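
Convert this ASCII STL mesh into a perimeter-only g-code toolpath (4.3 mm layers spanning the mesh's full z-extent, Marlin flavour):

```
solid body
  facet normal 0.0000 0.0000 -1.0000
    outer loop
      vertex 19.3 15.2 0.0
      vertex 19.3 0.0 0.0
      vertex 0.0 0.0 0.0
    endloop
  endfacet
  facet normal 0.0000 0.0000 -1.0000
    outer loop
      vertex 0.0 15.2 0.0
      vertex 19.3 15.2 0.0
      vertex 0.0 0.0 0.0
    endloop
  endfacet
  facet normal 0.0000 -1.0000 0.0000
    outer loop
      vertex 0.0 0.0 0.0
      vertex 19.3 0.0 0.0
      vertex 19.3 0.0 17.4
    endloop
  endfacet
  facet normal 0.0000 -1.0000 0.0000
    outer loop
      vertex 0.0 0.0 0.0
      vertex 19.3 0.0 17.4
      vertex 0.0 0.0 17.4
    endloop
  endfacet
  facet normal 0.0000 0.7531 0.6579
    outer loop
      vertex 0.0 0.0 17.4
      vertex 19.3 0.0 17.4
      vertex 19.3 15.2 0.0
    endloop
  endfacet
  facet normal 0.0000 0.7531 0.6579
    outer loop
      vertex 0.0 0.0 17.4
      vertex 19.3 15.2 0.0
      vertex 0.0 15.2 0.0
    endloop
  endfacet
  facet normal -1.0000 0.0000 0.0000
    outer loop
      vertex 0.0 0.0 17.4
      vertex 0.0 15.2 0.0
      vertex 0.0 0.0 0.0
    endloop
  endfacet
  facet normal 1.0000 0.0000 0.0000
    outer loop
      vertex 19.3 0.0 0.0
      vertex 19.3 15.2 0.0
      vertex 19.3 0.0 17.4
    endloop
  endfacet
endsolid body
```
; perimeter-only toolpath
G21 ; units = mm
G90 ; absolute positioning
G28 ; home
; layer 1
G0 Z4.3
G0 X0.0 Y0.0
G1 X19.3 Y0.0
G1 X19.3 Y11.4
G1 X0.0 Y11.4
G1 X0.0 Y0.0
; layer 2
G0 Z8.7
G0 X0.0 Y0.0
G1 X19.3 Y0.0
G1 X19.3 Y7.6
G1 X0.0 Y7.6
G1 X0.0 Y0.0
; layer 3
G0 Z13.0
G0 X0.0 Y0.0
G1 X19.3 Y0.0
G1 X19.3 Y3.8
G1 X0.0 Y3.8
G1 X0.0 Y0.0
M2 ; end

The solid is a wedge (ramp): 19.3 × 15.2 mm base, rising to 17.4 mm along the y=0 edge and sloping linearly to z=0 at y=15.2. Slicing at Δz = 4.3 mm — 4 equal slices spanning the solid's height, so layer i sits at z = i·h/4 — gives 3 non-empty perimeters. Each is a 4-segment closed polygon; G0 lifts to the layer z and rapids to the start vertex, then G1 traces the edges. The cross-section shrinks linearly with z (the slice at the apex is degenerate and omitted).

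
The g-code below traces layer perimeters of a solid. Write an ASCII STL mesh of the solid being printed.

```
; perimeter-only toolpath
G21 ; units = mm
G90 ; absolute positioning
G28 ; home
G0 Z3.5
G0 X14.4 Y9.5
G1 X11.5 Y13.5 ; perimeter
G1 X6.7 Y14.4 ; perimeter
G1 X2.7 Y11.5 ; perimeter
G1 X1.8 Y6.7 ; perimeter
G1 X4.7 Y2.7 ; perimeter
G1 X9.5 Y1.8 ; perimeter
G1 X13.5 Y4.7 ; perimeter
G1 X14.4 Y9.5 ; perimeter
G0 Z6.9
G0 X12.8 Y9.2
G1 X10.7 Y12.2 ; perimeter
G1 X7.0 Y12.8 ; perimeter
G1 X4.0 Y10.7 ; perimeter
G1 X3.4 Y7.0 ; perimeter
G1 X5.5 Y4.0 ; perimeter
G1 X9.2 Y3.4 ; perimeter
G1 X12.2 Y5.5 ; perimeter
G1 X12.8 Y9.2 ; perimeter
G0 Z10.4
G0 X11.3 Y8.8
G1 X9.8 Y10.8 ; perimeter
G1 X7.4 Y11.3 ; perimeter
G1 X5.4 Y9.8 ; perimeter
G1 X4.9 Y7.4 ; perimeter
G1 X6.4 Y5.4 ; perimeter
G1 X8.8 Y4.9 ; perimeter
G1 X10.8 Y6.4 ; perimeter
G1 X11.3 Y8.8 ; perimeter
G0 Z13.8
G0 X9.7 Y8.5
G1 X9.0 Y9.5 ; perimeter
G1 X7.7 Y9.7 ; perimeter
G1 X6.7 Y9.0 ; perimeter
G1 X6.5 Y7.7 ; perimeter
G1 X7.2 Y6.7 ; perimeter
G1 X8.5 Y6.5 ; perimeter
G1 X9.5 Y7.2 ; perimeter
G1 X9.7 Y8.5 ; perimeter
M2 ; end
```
solid part
  facet normal 0.0000 0.0000 -1.0000
    outer loop
      vertex 6.3 16.0 0.0
      vertex 12.4 14.9 0.0
      vertex 16.0 9.9 0.0
    endloop
  endfacet
  facet normal 0.0000 0.0000 -1.0000
    outer loop
      vertex 1.3 12.4 0.0
      vertex 6.3 16.0 0.0
      vertex 16.0 9.9 0.0
    endloop
  endfacet
  facet normal 0.0000 0.0000 -1.0000
    outer loop
      vertex 0.2 6.3 0.0
      vertex 1.3 12.4 0.0
      vertex 16.0 9.9 0.0
    endloop
  endfacet
  facet normal 0.0000 0.0000 -1.0000
    outer loop
      vertex 3.8 1.3 0.0
      vertex 0.2 6.3 0.0
      vertex 16.0 9.9 0.0
    endloop
  endfacet
  facet normal 0.0000 0.0000 -1.0000
    outer loop
      vertex 9.9 0.2 0.0
      vertex 3.8 1.3 0.0
      vertex 16.0 9.9 0.0
    endloop
  endfacet
  facet normal 0.0000 0.0000 -1.0000
    outer loop
      vertex 14.9 3.8 0.0
      vertex 9.9 0.2 0.0
      vertex 16.0 9.9 0.0
    endloop
  endfacet
  facet normal 0.7452 0.5365 0.3961
    outer loop
      vertex 16.0 9.9 0.0
      vertex 12.4 14.9 0.0
      vertex 8.1 8.1 17.3
    endloop
  endfacet
  facet normal 0.1630 0.9038 0.3958
    outer loop
      vertex 12.4 14.9 0.0
      vertex 6.3 16.0 0.0
      vertex 8.1 8.1 17.3
    endloop
  endfacet
  facet normal -0.5365 0.7452 0.3961
    outer loop
      vertex 6.3 16.0 0.0
      vertex 1.3 12.4 0.0
      vertex 8.1 8.1 17.3
    endloop
  endfacet
  facet normal -0.9038 0.1630 0.3958
    outer loop
      vertex 1.3 12.4 0.0
      vertex 0.2 6.3 0.0
      vertex 8.1 8.1 17.3
    endloop
  endfacet
  facet normal -0.7452 -0.5365 0.3961
    outer loop
      vertex 0.2 6.3 0.0
      vertex 3.8 1.3 0.0
      vertex 8.1 8.1 17.3
    endloop
  endfacet
  facet normal -0.1630 -0.9038 0.3958
    outer loop
      vertex 3.8 1.3 0.0
      vertex 9.9 0.2 0.0
      vertex 8.1 8.1 17.3
    endloop
  endfacet
  facet normal 0.5365 -0.7452 0.3961
    outer loop
      vertex 9.9 0.2 0.0
      vertex 14.9 3.8 0.0
      vertex 8.1 8.1 17.3
    endloop
  endfacet
  facet normal 0.9038 -0.1630 0.3958
    outer loop
      vertex 14.9 3.8 0.0
      vertex 16.0 9.9 0.0
      vertex 8.1 8.1 17.3
    endloop
  endfacet
endsolid part

The G0 Z moves step by Δz≈3.5 mm. The G1 loops shrink linearly with z, so the solid tapers from its base footprint up to z≈17.3. Closing with a flat bottom cap and the tapered top and triangulating gives 14 facets — a regular 8-sided pyramid, base circumscribed radius ≈ 8.1 mm, apex at z ≈ 17.3 mm.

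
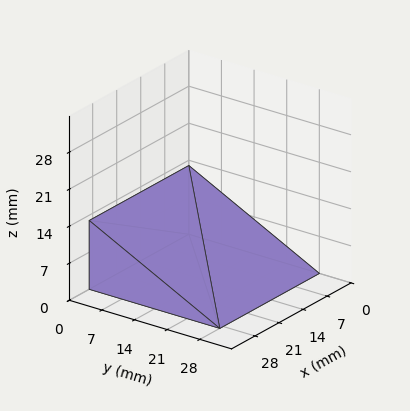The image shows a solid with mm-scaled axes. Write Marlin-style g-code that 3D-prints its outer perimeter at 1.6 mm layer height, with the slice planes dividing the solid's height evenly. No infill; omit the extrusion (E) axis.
Reading the render: the shape is a wedge (ramp): 29 × 28 mm base, rising to 13 mm along the y=0 edge and sloping linearly to z=0 at y=28 (dimensions read to the nearest mm from the axis ticks). For the g-code, the solid's height is divided into equal slices at the stated Δz and each level perimeter traced with G1 moves after a G0 lift.

; perimeter-only toolpath
G21 ; units = mm
G90 ; absolute positioning
G28 ; home
; layer 1
G0 Z1.6
G0 X0.0 Y0.0
G1 X29.0 Y0.0
G1 X29.0 Y24.5
G1 X0.0 Y24.5
G1 X0.0 Y0.0
; layer 2
G0 Z3.2
G0 X0.0 Y0.0
G1 X29.0 Y0.0
G1 X29.0 Y21.0
G1 X0.0 Y21.0
G1 X0.0 Y0.0
; layer 3
G0 Z4.9
G0 X0.0 Y0.0
G1 X29.0 Y0.0
G1 X29.0 Y17.5
G1 X0.0 Y17.5
G1 X0.0 Y0.0
; layer 4
G0 Z6.5
G0 X0.0 Y0.0
G1 X29.0 Y0.0
G1 X29.0 Y14.0
G1 X0.0 Y14.0
G1 X0.0 Y0.0
; layer 5
G0 Z8.1
G0 X0.0 Y0.0
G1 X29.0 Y0.0
G1 X29.0 Y10.5
G1 X0.0 Y10.5
G1 X0.0 Y0.0
; layer 6
G0 Z9.8
G0 X0.0 Y0.0
G1 X29.0 Y0.0
G1 X29.0 Y7.0
G1 X0.0 Y7.0
G1 X0.0 Y0.0
; layer 7
G0 Z11.4
G0 X0.0 Y0.0
G1 X29.0 Y0.0
G1 X29.0 Y3.5
G1 X0.0 Y3.5
G1 X0.0 Y0.0
M2 ; end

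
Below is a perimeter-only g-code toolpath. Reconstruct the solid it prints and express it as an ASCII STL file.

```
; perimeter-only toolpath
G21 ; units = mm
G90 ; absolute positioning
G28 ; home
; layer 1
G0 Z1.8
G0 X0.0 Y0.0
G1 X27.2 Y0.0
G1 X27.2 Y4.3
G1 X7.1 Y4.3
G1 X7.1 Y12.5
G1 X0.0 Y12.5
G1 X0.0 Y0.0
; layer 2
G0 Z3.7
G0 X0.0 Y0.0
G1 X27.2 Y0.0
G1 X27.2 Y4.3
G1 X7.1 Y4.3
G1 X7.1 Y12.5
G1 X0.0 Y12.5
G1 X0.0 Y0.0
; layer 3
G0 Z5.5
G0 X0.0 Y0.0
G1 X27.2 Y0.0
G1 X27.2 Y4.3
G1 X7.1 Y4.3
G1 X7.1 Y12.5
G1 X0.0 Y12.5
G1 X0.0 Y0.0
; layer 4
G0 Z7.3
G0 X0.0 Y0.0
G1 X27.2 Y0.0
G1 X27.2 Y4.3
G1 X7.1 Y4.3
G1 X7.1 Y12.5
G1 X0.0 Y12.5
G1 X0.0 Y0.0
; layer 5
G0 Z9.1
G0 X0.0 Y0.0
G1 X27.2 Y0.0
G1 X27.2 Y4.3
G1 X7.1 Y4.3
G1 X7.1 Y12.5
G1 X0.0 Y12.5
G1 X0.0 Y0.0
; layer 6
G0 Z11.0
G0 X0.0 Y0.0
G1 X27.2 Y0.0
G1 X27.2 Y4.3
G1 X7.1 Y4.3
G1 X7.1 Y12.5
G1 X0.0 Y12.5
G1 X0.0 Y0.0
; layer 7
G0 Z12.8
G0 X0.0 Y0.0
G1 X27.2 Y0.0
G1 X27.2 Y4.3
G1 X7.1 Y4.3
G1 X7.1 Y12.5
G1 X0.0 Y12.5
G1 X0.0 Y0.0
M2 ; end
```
solid part
  facet normal 0.0000 0.0000 -1.0000
    outer loop
      vertex 27.2 4.3 0.0
      vertex 27.2 0.0 0.0
      vertex 0.0 0.0 0.0
    endloop
  endfacet
  facet normal 0.0000 0.0000 -1.0000
    outer loop
      vertex 7.1 4.3 0.0
      vertex 27.2 4.3 0.0
      vertex 0.0 0.0 0.0
    endloop
  endfacet
  facet normal 0.0000 0.0000 -1.0000
    outer loop
      vertex 7.1 12.5 0.0
      vertex 7.1 4.3 0.0
      vertex 0.0 0.0 0.0
    endloop
  endfacet
  facet normal 0.0000 0.0000 -1.0000
    outer loop
      vertex 0.0 12.5 0.0
      vertex 7.1 12.5 0.0
      vertex 0.0 0.0 0.0
    endloop
  endfacet
  facet normal 0.0000 0.0000 1.0000
    outer loop
      vertex 0.0 0.0 12.8
      vertex 27.2 0.0 12.8
      vertex 27.2 4.3 12.8
    endloop
  endfacet
  facet normal 0.0000 0.0000 1.0000
    outer loop
      vertex 0.0 0.0 12.8
      vertex 27.2 4.3 12.8
      vertex 7.1 4.3 12.8
    endloop
  endfacet
  facet normal 0.0000 0.0000 1.0000
    outer loop
      vertex 0.0 0.0 12.8
      vertex 7.1 4.3 12.8
      vertex 7.1 12.5 12.8
    endloop
  endfacet
  facet normal 0.0000 0.0000 1.0000
    outer loop
      vertex 0.0 0.0 12.8
      vertex 7.1 12.5 12.8
      vertex 0.0 12.5 12.8
    endloop
  endfacet
  facet normal 0.0000 -1.0000 0.0000
    outer loop
      vertex 0.0 0.0 0.0
      vertex 27.2 0.0 0.0
      vertex 27.2 0.0 12.8
    endloop
  endfacet
  facet normal 0.0000 -1.0000 0.0000
    outer loop
      vertex 0.0 0.0 0.0
      vertex 27.2 0.0 12.8
      vertex 0.0 0.0 12.8
    endloop
  endfacet
  facet normal 1.0000 0.0000 0.0000
    outer loop
      vertex 27.2 0.0 0.0
      vertex 27.2 4.3 0.0
      vertex 27.2 4.3 12.8
    endloop
  endfacet
  facet normal 1.0000 0.0000 0.0000
    outer loop
      vertex 27.2 0.0 0.0
      vertex 27.2 4.3 12.8
      vertex 27.2 0.0 12.8
    endloop
  endfacet
  facet normal 0.0000 1.0000 0.0000
    outer loop
      vertex 27.2 4.3 0.0
      vertex 7.1 4.3 0.0
      vertex 7.1 4.3 12.8
    endloop
  endfacet
  facet normal 0.0000 1.0000 0.0000
    outer loop
      vertex 27.2 4.3 0.0
      vertex 7.1 4.3 12.8
      vertex 27.2 4.3 12.8
    endloop
  endfacet
  facet normal 1.0000 0.0000 0.0000
    outer loop
      vertex 7.1 4.3 0.0
      vertex 7.1 12.5 0.0
      vertex 7.1 12.5 12.8
    endloop
  endfacet
  facet normal 1.0000 0.0000 0.0000
    outer loop
      vertex 7.1 4.3 0.0
      vertex 7.1 12.5 12.8
      vertex 7.1 4.3 12.8
    endloop
  endfacet
  facet normal 0.0000 1.0000 0.0000
    outer loop
      vertex 7.1 12.5 0.0
      vertex 0.0 12.5 0.0
      vertex 0.0 12.5 12.8
    endloop
  endfacet
  facet normal 0.0000 1.0000 0.0000
    outer loop
      vertex 7.1 12.5 0.0
      vertex 0.0 12.5 12.8
      vertex 7.1 12.5 12.8
    endloop
  endfacet
  facet normal -1.0000 0.0000 0.0000
    outer loop
      vertex 0.0 12.5 0.0
      vertex 0.0 0.0 0.0
      vertex 0.0 0.0 12.8
    endloop
  endfacet
  facet normal -1.0000 0.0000 0.0000
    outer loop
      vertex 0.0 12.5 0.0
      vertex 0.0 0.0 12.8
      vertex 0.0 12.5 12.8
    endloop
  endfacet
endsolid part

The G0 Z moves step by Δz≈1.8 mm. Every layer's G1 loop is the same polygon, so the solid is a straight extrusion of it from z=0 to z≈12.8. Closing with flat bottom and top caps and triangulating gives 20 facets — an L-shaped prism: outer 27.2 × 12.5 mm, arm thicknesses ≈ 4.3 mm (horizontal) and 7.1 mm (vertical), extruded 12.8 mm in z.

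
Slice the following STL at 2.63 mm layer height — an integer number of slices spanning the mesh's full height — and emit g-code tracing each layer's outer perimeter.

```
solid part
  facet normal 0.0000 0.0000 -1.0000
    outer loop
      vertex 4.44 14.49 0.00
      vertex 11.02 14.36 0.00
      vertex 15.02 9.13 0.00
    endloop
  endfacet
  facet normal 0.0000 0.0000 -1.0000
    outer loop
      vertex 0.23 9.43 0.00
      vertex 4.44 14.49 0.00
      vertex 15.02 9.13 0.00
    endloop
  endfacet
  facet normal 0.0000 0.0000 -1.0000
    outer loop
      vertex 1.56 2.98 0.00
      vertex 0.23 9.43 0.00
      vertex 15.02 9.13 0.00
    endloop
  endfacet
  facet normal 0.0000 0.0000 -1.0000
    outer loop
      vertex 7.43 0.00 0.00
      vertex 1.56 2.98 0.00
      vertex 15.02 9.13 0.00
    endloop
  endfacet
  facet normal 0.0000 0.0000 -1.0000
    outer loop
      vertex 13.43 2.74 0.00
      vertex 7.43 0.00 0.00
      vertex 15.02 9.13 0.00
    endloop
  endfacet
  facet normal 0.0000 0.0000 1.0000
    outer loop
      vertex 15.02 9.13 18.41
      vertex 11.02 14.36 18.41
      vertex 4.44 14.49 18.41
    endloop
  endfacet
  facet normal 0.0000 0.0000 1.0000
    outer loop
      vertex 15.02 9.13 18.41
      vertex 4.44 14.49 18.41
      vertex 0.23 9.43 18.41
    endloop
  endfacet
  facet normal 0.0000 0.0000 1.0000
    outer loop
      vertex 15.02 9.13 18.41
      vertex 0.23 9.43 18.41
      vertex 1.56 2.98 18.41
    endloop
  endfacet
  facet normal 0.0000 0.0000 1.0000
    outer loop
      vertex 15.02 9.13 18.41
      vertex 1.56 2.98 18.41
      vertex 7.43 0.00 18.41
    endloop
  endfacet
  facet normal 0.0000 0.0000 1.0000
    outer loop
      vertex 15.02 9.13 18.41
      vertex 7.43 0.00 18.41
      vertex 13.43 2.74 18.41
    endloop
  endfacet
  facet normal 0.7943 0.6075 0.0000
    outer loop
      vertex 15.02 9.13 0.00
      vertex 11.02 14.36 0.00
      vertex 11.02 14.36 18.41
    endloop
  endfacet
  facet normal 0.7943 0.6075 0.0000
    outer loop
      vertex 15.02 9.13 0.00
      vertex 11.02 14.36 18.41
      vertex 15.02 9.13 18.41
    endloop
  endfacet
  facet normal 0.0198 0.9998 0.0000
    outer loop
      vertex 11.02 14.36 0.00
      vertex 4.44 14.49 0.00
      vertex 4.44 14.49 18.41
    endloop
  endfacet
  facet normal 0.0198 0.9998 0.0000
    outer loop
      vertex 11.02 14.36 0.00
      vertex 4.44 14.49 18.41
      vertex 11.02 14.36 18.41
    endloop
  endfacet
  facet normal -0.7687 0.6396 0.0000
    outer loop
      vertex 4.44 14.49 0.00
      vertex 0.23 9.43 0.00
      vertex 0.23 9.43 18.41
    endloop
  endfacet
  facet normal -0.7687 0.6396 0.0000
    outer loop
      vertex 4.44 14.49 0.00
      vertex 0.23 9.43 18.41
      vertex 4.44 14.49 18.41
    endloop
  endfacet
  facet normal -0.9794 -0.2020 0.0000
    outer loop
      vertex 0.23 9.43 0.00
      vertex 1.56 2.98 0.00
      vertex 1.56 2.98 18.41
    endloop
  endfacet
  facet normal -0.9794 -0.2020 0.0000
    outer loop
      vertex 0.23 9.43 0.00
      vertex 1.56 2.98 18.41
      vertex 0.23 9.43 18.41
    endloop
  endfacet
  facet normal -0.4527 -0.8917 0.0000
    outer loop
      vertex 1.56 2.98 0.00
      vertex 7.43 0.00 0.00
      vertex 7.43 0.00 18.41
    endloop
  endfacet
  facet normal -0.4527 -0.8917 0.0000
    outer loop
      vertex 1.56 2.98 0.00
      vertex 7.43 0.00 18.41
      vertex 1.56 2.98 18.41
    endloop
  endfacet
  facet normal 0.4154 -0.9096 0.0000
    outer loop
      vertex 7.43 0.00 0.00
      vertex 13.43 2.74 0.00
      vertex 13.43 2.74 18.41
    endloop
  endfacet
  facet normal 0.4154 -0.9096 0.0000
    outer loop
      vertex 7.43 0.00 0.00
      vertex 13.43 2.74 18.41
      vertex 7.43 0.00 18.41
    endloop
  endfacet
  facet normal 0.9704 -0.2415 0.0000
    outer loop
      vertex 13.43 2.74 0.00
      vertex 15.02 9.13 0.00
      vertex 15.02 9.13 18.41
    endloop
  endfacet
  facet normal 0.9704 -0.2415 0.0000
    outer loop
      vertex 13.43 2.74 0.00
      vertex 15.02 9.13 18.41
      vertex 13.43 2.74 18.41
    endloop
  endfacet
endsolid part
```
; perimeter-only toolpath
G21 ; units = mm
G90 ; absolute positioning
G28 ; home
; layer 1
G0 Z2.63
G0 X15.02 Y9.13
G1 X11.02 Y14.36
G1 X4.44 Y14.49
G1 X0.23 Y9.43
G1 X1.56 Y2.98
G1 X7.43 Y0.00
G1 X13.43 Y2.74
G1 X15.02 Y9.13
; layer 2
G0 Z5.26
G0 X15.02 Y9.13
G1 X11.02 Y14.36
G1 X4.44 Y14.49
G1 X0.23 Y9.43
G1 X1.56 Y2.98
G1 X7.43 Y0.00
G1 X13.43 Y2.74
G1 X15.02 Y9.13
; layer 3
G0 Z7.89
G0 X15.02 Y9.13
G1 X11.02 Y14.36
G1 X4.44 Y14.49
G1 X0.23 Y9.43
G1 X1.56 Y2.98
G1 X7.43 Y0.00
G1 X13.43 Y2.74
G1 X15.02 Y9.13
; layer 4
G0 Z10.52
G0 X15.02 Y9.13
G1 X11.02 Y14.36
G1 X4.44 Y14.49
G1 X0.23 Y9.43
G1 X1.56 Y2.98
G1 X7.43 Y0.00
G1 X13.43 Y2.74
G1 X15.02 Y9.13
; layer 5
G0 Z13.15
G0 X15.02 Y9.13
G1 X11.02 Y14.36
G1 X4.44 Y14.49
G1 X0.23 Y9.43
G1 X1.56 Y2.98
G1 X7.43 Y0.00
G1 X13.43 Y2.74
G1 X15.02 Y9.13
; layer 6
G0 Z15.78
G0 X15.02 Y9.13
G1 X11.02 Y14.36
G1 X4.44 Y14.49
G1 X0.23 Y9.43
G1 X1.56 Y2.98
G1 X7.43 Y0.00
G1 X13.43 Y2.74
G1 X15.02 Y9.13
; layer 7
G0 Z18.41
G0 X15.02 Y9.13
G1 X11.02 Y14.36
G1 X4.44 Y14.49
G1 X0.23 Y9.43
G1 X1.56 Y2.98
G1 X7.43 Y0.00
G1 X13.43 Y2.74
G1 X15.02 Y9.13
M2 ; end

The solid is a regular 7-sided prism (a cylinder approximated with 7 flat sides), circumscribed radius ≈ 7.59 mm, height ≈ 18.4 mm. Slicing at Δz = 2.63 mm — 7 equal slices spanning the solid's height, so layer i sits at z = i·h/7 — gives 7 non-empty perimeters. Each is a 7-segment closed polygon; G0 lifts to the layer z and rapids to the start vertex, then G1 traces the edges.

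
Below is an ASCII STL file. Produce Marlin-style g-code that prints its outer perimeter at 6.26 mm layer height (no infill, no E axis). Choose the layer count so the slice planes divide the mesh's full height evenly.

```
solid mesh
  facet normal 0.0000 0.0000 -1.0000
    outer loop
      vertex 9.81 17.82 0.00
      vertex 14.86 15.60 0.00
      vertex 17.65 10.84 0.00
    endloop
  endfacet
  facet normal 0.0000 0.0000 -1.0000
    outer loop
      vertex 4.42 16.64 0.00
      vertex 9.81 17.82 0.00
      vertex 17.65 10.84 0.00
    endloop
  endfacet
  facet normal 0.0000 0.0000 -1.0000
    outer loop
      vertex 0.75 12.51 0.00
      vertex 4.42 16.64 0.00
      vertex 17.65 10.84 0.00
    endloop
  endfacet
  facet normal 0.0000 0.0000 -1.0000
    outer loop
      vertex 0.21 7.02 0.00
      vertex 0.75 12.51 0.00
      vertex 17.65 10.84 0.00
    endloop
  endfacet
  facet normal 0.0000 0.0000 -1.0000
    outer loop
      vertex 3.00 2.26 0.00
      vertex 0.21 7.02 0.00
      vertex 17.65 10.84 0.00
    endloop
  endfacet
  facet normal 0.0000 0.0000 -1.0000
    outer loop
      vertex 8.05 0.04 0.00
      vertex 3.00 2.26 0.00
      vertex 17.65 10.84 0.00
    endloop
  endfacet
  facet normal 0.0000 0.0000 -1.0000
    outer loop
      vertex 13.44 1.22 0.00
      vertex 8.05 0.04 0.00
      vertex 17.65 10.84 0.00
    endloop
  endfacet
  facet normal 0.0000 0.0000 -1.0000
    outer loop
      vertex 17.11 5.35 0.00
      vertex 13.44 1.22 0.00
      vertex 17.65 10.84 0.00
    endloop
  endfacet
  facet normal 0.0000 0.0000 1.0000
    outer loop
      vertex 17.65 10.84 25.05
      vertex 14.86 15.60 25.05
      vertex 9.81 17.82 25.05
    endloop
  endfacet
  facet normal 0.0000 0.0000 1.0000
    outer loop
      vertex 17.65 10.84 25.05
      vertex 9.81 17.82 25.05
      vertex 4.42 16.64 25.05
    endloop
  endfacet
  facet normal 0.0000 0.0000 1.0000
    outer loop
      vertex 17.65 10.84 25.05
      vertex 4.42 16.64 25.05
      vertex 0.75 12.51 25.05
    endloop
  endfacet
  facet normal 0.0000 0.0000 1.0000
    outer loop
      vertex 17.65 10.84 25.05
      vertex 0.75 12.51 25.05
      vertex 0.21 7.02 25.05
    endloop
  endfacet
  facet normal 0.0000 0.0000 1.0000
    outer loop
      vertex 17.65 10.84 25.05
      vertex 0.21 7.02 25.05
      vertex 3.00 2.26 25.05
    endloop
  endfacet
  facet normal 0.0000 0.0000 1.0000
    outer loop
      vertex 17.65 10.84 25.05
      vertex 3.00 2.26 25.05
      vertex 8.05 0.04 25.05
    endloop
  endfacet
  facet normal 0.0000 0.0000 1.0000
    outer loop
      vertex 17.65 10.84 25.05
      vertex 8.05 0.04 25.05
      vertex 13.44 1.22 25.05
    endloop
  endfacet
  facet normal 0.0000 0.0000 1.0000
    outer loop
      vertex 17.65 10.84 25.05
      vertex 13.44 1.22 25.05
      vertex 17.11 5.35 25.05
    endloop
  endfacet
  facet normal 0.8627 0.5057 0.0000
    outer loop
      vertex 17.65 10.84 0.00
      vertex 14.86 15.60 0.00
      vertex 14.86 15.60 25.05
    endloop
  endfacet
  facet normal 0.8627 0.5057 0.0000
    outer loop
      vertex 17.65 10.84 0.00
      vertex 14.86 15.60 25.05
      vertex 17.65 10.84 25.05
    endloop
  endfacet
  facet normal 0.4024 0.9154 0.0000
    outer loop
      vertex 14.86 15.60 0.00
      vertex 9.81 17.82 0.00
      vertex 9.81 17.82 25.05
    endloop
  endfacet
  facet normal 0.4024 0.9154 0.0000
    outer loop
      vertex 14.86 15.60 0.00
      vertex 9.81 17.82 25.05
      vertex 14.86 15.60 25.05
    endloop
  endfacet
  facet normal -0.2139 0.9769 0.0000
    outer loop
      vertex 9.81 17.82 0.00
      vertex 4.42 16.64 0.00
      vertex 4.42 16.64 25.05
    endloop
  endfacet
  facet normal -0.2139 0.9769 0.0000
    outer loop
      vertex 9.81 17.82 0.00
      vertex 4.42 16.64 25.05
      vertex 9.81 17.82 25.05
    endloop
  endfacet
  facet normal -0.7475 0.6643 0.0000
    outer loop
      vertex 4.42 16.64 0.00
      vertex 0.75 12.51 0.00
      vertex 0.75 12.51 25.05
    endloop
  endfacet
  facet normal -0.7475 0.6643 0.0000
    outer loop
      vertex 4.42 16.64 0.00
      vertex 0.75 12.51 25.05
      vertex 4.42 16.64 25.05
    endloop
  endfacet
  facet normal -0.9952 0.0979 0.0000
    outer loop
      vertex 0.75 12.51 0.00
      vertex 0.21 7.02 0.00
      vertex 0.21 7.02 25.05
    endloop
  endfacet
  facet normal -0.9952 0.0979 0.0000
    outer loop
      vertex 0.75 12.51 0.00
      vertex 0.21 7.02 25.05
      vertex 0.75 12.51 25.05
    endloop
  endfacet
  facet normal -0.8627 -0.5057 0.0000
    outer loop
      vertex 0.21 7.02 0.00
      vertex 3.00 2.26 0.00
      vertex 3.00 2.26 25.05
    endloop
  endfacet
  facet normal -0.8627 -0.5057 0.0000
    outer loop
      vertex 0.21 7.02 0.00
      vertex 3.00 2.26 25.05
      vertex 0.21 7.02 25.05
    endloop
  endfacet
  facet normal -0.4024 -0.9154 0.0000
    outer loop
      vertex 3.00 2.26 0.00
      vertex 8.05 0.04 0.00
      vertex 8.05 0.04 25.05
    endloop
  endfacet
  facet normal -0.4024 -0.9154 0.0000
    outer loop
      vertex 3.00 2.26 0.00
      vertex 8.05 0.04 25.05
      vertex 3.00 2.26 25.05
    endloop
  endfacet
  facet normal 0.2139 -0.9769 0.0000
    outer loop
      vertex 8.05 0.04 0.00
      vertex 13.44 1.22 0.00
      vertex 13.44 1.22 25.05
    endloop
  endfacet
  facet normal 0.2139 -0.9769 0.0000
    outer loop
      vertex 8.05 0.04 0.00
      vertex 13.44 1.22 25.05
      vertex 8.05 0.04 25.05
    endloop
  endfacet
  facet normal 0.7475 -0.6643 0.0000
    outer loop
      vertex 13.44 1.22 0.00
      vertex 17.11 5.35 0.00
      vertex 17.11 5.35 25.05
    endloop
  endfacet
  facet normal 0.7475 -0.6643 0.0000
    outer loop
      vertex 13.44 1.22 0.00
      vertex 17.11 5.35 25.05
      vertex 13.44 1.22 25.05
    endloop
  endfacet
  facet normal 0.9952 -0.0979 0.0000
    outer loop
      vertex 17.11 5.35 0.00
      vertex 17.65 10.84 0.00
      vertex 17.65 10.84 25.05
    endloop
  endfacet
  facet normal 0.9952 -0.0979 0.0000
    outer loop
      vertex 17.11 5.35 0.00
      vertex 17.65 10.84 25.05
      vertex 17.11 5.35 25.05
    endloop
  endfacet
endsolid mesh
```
; perimeter-only toolpath
G21 ; units = mm
G90 ; absolute positioning
G28 ; home
; layer 1
G0 Z6.26
G0 X17.65 Y10.84
G1 X14.86 Y15.60
G1 X9.81 Y17.82
G1 X4.42 Y16.64
G1 X0.75 Y12.51
G1 X0.21 Y7.02
G1 X3.00 Y2.26
G1 X8.05 Y0.04
G1 X13.44 Y1.22
G1 X17.11 Y5.35
G1 X17.65 Y10.84
; layer 2
G0 Z12.53
G0 X17.65 Y10.84
G1 X14.86 Y15.60
G1 X9.81 Y17.82
G1 X4.42 Y16.64
G1 X0.75 Y12.51
G1 X0.21 Y7.02
G1 X3.00 Y2.26
G1 X8.05 Y0.04
G1 X13.44 Y1.22
G1 X17.11 Y5.35
G1 X17.65 Y10.84
; layer 3
G0 Z18.79
G0 X17.65 Y10.84
G1 X14.86 Y15.60
G1 X9.81 Y17.82
G1 X4.42 Y16.64
G1 X0.75 Y12.51
G1 X0.21 Y7.02
G1 X3.00 Y2.26
G1 X8.05 Y0.04
G1 X13.44 Y1.22
G1 X17.11 Y5.35
G1 X17.65 Y10.84
; layer 4
G0 Z25.05
G0 X17.65 Y10.84
G1 X14.86 Y15.60
G1 X9.81 Y17.82
G1 X4.42 Y16.64
G1 X0.75 Y12.51
G1 X0.21 Y7.02
G1 X3.00 Y2.26
G1 X8.05 Y0.04
G1 X13.44 Y1.22
G1 X17.11 Y5.35
G1 X17.65 Y10.84
M2 ; end

The solid is a regular 10-sided prism (a cylinder approximated with 10 flat sides), circumscribed radius ≈ 8.93 mm, height ≈ 25.1 mm. Slicing at Δz = 6.26 mm — 4 equal slices spanning the solid's height, so layer i sits at z = i·h/4 — gives 4 non-empty perimeters. Each is a 10-segment closed polygon; G0 lifts to the layer z and rapids to the start vertex, then G1 traces the edges.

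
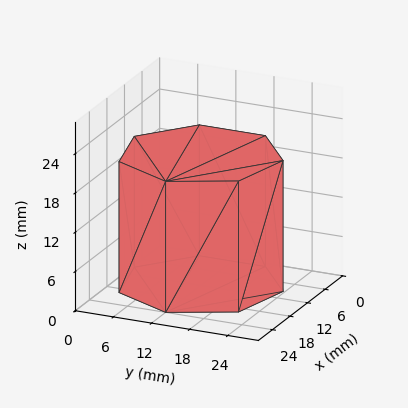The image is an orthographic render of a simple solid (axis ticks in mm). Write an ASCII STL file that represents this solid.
Reading the render: the shape is a regular 7-sided prism (a cylinder approximated with 7 flat sides), circumscribed radius ≈ 12 mm, height ≈ 20 mm (dimensions read to the nearest mm from the axis ticks). For the STL, each face is triangulated and given an outward normal.

solid part
  facet normal 0.0000 0.0000 -1.0000
    outer loop
      vertex 9.3 23.7 0.0
      vertex 19.5 21.4 0.0
      vertex 24.0 12.0 0.0
    endloop
  endfacet
  facet normal 0.0000 0.0000 -1.0000
    outer loop
      vertex 1.2 17.2 0.0
      vertex 9.3 23.7 0.0
      vertex 24.0 12.0 0.0
    endloop
  endfacet
  facet normal 0.0000 0.0000 -1.0000
    outer loop
      vertex 1.2 6.8 0.0
      vertex 1.2 17.2 0.0
      vertex 24.0 12.0 0.0
    endloop
  endfacet
  facet normal 0.0000 0.0000 -1.0000
    outer loop
      vertex 9.3 0.3 0.0
      vertex 1.2 6.8 0.0
      vertex 24.0 12.0 0.0
    endloop
  endfacet
  facet normal 0.0000 0.0000 -1.0000
    outer loop
      vertex 19.5 2.6 0.0
      vertex 9.3 0.3 0.0
      vertex 24.0 12.0 0.0
    endloop
  endfacet
  facet normal 0.0000 0.0000 1.0000
    outer loop
      vertex 24.0 12.0 20.0
      vertex 19.5 21.4 20.0
      vertex 9.3 23.7 20.0
    endloop
  endfacet
  facet normal 0.0000 0.0000 1.0000
    outer loop
      vertex 24.0 12.0 20.0
      vertex 9.3 23.7 20.0
      vertex 1.2 17.2 20.0
    endloop
  endfacet
  facet normal 0.0000 0.0000 1.0000
    outer loop
      vertex 24.0 12.0 20.0
      vertex 1.2 17.2 20.0
      vertex 1.2 6.8 20.0
    endloop
  endfacet
  facet normal 0.0000 0.0000 1.0000
    outer loop
      vertex 24.0 12.0 20.0
      vertex 1.2 6.8 20.0
      vertex 9.3 0.3 20.0
    endloop
  endfacet
  facet normal 0.0000 0.0000 1.0000
    outer loop
      vertex 24.0 12.0 20.0
      vertex 9.3 0.3 20.0
      vertex 19.5 2.6 20.0
    endloop
  endfacet
  facet normal 0.9020 0.4318 0.0000
    outer loop
      vertex 24.0 12.0 0.0
      vertex 19.5 21.4 0.0
      vertex 19.5 21.4 20.0
    endloop
  endfacet
  facet normal 0.9020 0.4318 0.0000
    outer loop
      vertex 24.0 12.0 0.0
      vertex 19.5 21.4 20.0
      vertex 24.0 12.0 20.0
    endloop
  endfacet
  facet normal 0.2200 0.9755 0.0000
    outer loop
      vertex 19.5 21.4 0.0
      vertex 9.3 23.7 0.0
      vertex 9.3 23.7 20.0
    endloop
  endfacet
  facet normal 0.2200 0.9755 0.0000
    outer loop
      vertex 19.5 21.4 0.0
      vertex 9.3 23.7 20.0
      vertex 19.5 21.4 20.0
    endloop
  endfacet
  facet normal -0.6259 0.7799 0.0000
    outer loop
      vertex 9.3 23.7 0.0
      vertex 1.2 17.2 0.0
      vertex 1.2 17.2 20.0
    endloop
  endfacet
  facet normal -0.6259 0.7799 0.0000
    outer loop
      vertex 9.3 23.7 0.0
      vertex 1.2 17.2 20.0
      vertex 9.3 23.7 20.0
    endloop
  endfacet
  facet normal -1.0000 0.0000 0.0000
    outer loop
      vertex 1.2 17.2 0.0
      vertex 1.2 6.8 0.0
      vertex 1.2 6.8 20.0
    endloop
  endfacet
  facet normal -1.0000 0.0000 0.0000
    outer loop
      vertex 1.2 17.2 0.0
      vertex 1.2 6.8 20.0
      vertex 1.2 17.2 20.0
    endloop
  endfacet
  facet normal -0.6259 -0.7799 0.0000
    outer loop
      vertex 1.2 6.8 0.0
      vertex 9.3 0.3 0.0
      vertex 9.3 0.3 20.0
    endloop
  endfacet
  facet normal -0.6259 -0.7799 0.0000
    outer loop
      vertex 1.2 6.8 0.0
      vertex 9.3 0.3 20.0
      vertex 1.2 6.8 20.0
    endloop
  endfacet
  facet normal 0.2200 -0.9755 0.0000
    outer loop
      vertex 9.3 0.3 0.0
      vertex 19.5 2.6 0.0
      vertex 19.5 2.6 20.0
    endloop
  endfacet
  facet normal 0.2200 -0.9755 0.0000
    outer loop
      vertex 9.3 0.3 0.0
      vertex 19.5 2.6 20.0
      vertex 9.3 0.3 20.0
    endloop
  endfacet
  facet normal 0.9020 -0.4318 0.0000
    outer loop
      vertex 19.5 2.6 0.0
      vertex 24.0 12.0 0.0
      vertex 24.0 12.0 20.0
    endloop
  endfacet
  facet normal 0.9020 -0.4318 0.0000
    outer loop
      vertex 19.5 2.6 0.0
      vertex 24.0 12.0 20.0
      vertex 19.5 2.6 20.0
    endloop
  endfacet
endsolid part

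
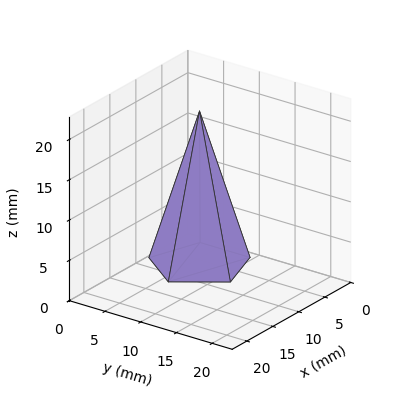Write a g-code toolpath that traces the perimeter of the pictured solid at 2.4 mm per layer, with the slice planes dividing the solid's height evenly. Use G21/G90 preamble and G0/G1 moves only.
Reading the render: the shape is a regular 5-sided pyramid, base circumscribed radius ≈ 6 mm, apex at z ≈ 19 mm (dimensions read to the nearest mm from the axis ticks). For the g-code, the solid's height is divided into equal slices at the stated Δz and each level perimeter traced with G1 moves after a G0 lift.

; perimeter-only toolpath
G21 ; units = mm
G90 ; absolute positioning
G28 ; home
; layer 1
G0 Z2.4
G0 X11.2 Y6.0
G1 X7.7 Y11.0
G1 X1.7 Y9.1
G1 X1.7 Y2.9
G1 X7.7 Y1.0
G1 X11.2 Y6.0
; layer 2
G0 Z4.8
G0 X10.5 Y6.0
G1 X7.4 Y10.3
G1 X2.3 Y8.6
G1 X2.3 Y3.4
G1 X7.4 Y1.7
G1 X10.5 Y6.0
; layer 3
G0 Z7.1
G0 X9.8 Y6.0
G1 X7.2 Y9.6
G1 X2.9 Y8.2
G1 X2.9 Y3.8
G1 X7.2 Y2.4
G1 X9.8 Y6.0
; layer 4
G0 Z9.5
G0 X9.0 Y6.0
G1 X7.0 Y8.8
G1 X3.5 Y7.8
G1 X3.5 Y4.2
G1 X7.0 Y3.1
G1 X9.0 Y6.0
; layer 5
G0 Z11.9
G0 X8.2 Y6.0
G1 X6.7 Y8.1
G1 X4.2 Y7.3
G1 X4.2 Y4.7
G1 X6.7 Y3.9
G1 X8.2 Y6.0
; layer 6
G0 Z14.2
G0 X7.5 Y6.0
G1 X6.5 Y7.4
G1 X4.8 Y6.9
G1 X4.8 Y5.1
G1 X6.5 Y4.6
G1 X7.5 Y6.0
; layer 7
G0 Z16.6
G0 X6.8 Y6.0
G1 X6.2 Y6.7
G1 X5.4 Y6.4
G1 X5.4 Y5.6
G1 X6.2 Y5.3
G1 X6.8 Y6.0
M2 ; end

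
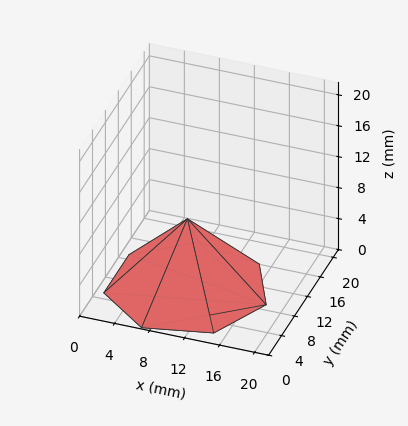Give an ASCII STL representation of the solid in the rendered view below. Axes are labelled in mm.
Reading the render: the shape is a regular 7-sided pyramid, base circumscribed radius ≈ 9 mm, apex at z ≈ 9 mm (dimensions read to the nearest mm from the axis ticks). For the STL, each face is triangulated and given an outward normal.

solid part
  facet normal 0.0000 0.0000 -1.0000
    outer loop
      vertex 7.00 17.77 0.00
      vertex 14.61 16.04 0.00
      vertex 18.00 9.00 0.00
    endloop
  endfacet
  facet normal 0.0000 0.0000 -1.0000
    outer loop
      vertex 0.89 12.90 0.00
      vertex 7.00 17.77 0.00
      vertex 18.00 9.00 0.00
    endloop
  endfacet
  facet normal 0.0000 0.0000 -1.0000
    outer loop
      vertex 0.89 5.10 0.00
      vertex 0.89 12.90 0.00
      vertex 18.00 9.00 0.00
    endloop
  endfacet
  facet normal 0.0000 0.0000 -1.0000
    outer loop
      vertex 7.00 0.23 0.00
      vertex 0.89 5.10 0.00
      vertex 18.00 9.00 0.00
    endloop
  endfacet
  facet normal 0.0000 0.0000 -1.0000
    outer loop
      vertex 14.61 1.96 0.00
      vertex 7.00 0.23 0.00
      vertex 18.00 9.00 0.00
    endloop
  endfacet
  facet normal 0.6694 0.3223 0.6694
    outer loop
      vertex 18.00 9.00 0.00
      vertex 14.61 16.04 0.00
      vertex 9.00 9.00 9.00
    endloop
  endfacet
  facet normal 0.1647 0.7245 0.6694
    outer loop
      vertex 14.61 16.04 0.00
      vertex 7.00 17.77 0.00
      vertex 9.00 9.00 9.00
    endloop
  endfacet
  facet normal -0.4632 0.5811 0.6692
    outer loop
      vertex 7.00 17.77 0.00
      vertex 0.89 12.90 0.00
      vertex 9.00 9.00 9.00
    endloop
  endfacet
  facet normal -0.7429 0.0000 0.6694
    outer loop
      vertex 0.89 12.90 0.00
      vertex 0.89 5.10 0.00
      vertex 9.00 9.00 9.00
    endloop
  endfacet
  facet normal -0.4632 -0.5811 0.6692
    outer loop
      vertex 0.89 5.10 0.00
      vertex 7.00 0.23 0.00
      vertex 9.00 9.00 9.00
    endloop
  endfacet
  facet normal 0.1647 -0.7245 0.6694
    outer loop
      vertex 7.00 0.23 0.00
      vertex 14.61 1.96 0.00
      vertex 9.00 9.00 9.00
    endloop
  endfacet
  facet normal 0.6694 -0.3223 0.6694
    outer loop
      vertex 14.61 1.96 0.00
      vertex 18.00 9.00 0.00
      vertex 9.00 9.00 9.00
    endloop
  endfacet
endsolid part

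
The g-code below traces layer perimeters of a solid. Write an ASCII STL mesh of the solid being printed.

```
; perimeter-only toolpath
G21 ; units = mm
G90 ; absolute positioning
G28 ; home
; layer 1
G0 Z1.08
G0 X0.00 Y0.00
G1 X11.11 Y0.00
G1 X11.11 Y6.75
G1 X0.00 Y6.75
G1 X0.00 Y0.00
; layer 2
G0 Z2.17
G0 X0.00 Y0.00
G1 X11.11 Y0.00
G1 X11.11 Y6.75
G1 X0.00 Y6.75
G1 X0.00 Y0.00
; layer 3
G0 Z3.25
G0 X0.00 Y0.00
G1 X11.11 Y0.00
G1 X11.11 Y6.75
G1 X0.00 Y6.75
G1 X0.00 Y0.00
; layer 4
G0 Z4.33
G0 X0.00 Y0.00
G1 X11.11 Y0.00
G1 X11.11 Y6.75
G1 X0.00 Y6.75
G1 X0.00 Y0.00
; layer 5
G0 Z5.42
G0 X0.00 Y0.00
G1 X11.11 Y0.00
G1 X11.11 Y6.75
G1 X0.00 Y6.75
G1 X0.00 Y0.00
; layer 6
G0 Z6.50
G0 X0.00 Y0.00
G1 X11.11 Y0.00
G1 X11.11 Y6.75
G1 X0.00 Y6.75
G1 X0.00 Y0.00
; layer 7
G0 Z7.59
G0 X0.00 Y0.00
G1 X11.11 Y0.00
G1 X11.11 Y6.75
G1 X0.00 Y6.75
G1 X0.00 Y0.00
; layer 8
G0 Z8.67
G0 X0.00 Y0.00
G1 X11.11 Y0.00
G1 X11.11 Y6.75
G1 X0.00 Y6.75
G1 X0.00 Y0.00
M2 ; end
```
solid part
  facet normal 0.0000 0.0000 -1.0000
    outer loop
      vertex 11.11 6.75 0.00
      vertex 11.11 0.00 0.00
      vertex 0.00 0.00 0.00
    endloop
  endfacet
  facet normal 0.0000 0.0000 -1.0000
    outer loop
      vertex 0.00 6.75 0.00
      vertex 11.11 6.75 0.00
      vertex 0.00 0.00 0.00
    endloop
  endfacet
  facet normal 0.0000 0.0000 1.0000
    outer loop
      vertex 0.00 0.00 8.67
      vertex 11.11 0.00 8.67
      vertex 11.11 6.75 8.67
    endloop
  endfacet
  facet normal 0.0000 0.0000 1.0000
    outer loop
      vertex 0.00 0.00 8.67
      vertex 11.11 6.75 8.67
      vertex 0.00 6.75 8.67
    endloop
  endfacet
  facet normal 0.0000 -1.0000 0.0000
    outer loop
      vertex 0.00 0.00 0.00
      vertex 11.11 0.00 0.00
      vertex 11.11 0.00 8.67
    endloop
  endfacet
  facet normal 0.0000 -1.0000 0.0000
    outer loop
      vertex 0.00 0.00 0.00
      vertex 11.11 0.00 8.67
      vertex 0.00 0.00 8.67
    endloop
  endfacet
  facet normal 0.0000 1.0000 0.0000
    outer loop
      vertex 11.11 6.75 8.67
      vertex 11.11 6.75 0.00
      vertex 0.00 6.75 0.00
    endloop
  endfacet
  facet normal 0.0000 1.0000 0.0000
    outer loop
      vertex 0.00 6.75 8.67
      vertex 11.11 6.75 8.67
      vertex 0.00 6.75 0.00
    endloop
  endfacet
  facet normal -1.0000 0.0000 0.0000
    outer loop
      vertex 0.00 6.75 8.67
      vertex 0.00 6.75 0.00
      vertex 0.00 0.00 0.00
    endloop
  endfacet
  facet normal -1.0000 0.0000 0.0000
    outer loop
      vertex 0.00 0.00 8.67
      vertex 0.00 6.75 8.67
      vertex 0.00 0.00 0.00
    endloop
  endfacet
  facet normal 1.0000 0.0000 0.0000
    outer loop
      vertex 11.11 0.00 0.00
      vertex 11.11 6.75 0.00
      vertex 11.11 6.75 8.67
    endloop
  endfacet
  facet normal 1.0000 0.0000 0.0000
    outer loop
      vertex 11.11 0.00 0.00
      vertex 11.11 6.75 8.67
      vertex 11.11 0.00 8.67
    endloop
  endfacet
endsolid part

The G0 Z moves step by Δz≈1.08 mm. Every layer's G1 loop is the same polygon, so the solid is a straight extrusion of it from z=0 to z≈8.67. Closing with flat bottom and top caps and triangulating gives 12 facets — a rectangular box, roughly 11.1 × 6.75 mm footprint and 8.67 mm tall.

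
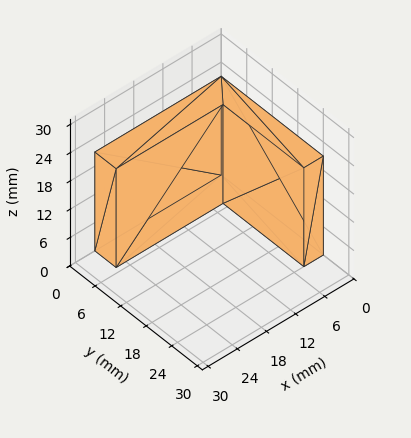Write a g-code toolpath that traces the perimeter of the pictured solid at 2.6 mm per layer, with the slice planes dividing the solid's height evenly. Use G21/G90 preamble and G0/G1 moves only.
Reading the render: the shape is an L-shaped prism: outer 26 × 24 mm, arm thicknesses ≈ 5 mm (horizontal) and 4 mm (vertical), extruded 21 mm in z (dimensions read to the nearest mm from the axis ticks). For the g-code, the solid's height is divided into equal slices at the stated Δz and each level perimeter traced with G1 moves after a G0 lift.

; perimeter-only toolpath
G21 ; units = mm
G90 ; absolute positioning
G28 ; home
; layer 1
G0 Z2.6
G0 X0.0 Y0.0
G1 X26.0 Y0.0
G1 X26.0 Y5.0
G1 X4.0 Y5.0
G1 X4.0 Y24.0
G1 X0.0 Y24.0
G1 X0.0 Y0.0
; layer 2
G0 Z5.2
G0 X0.0 Y0.0
G1 X26.0 Y0.0
G1 X26.0 Y5.0
G1 X4.0 Y5.0
G1 X4.0 Y24.0
G1 X0.0 Y24.0
G1 X0.0 Y0.0
; layer 3
G0 Z7.9
G0 X0.0 Y0.0
G1 X26.0 Y0.0
G1 X26.0 Y5.0
G1 X4.0 Y5.0
G1 X4.0 Y24.0
G1 X0.0 Y24.0
G1 X0.0 Y0.0
; layer 4
G0 Z10.5
G0 X0.0 Y0.0
G1 X26.0 Y0.0
G1 X26.0 Y5.0
G1 X4.0 Y5.0
G1 X4.0 Y24.0
G1 X0.0 Y24.0
G1 X0.0 Y0.0
; layer 5
G0 Z13.1
G0 X0.0 Y0.0
G1 X26.0 Y0.0
G1 X26.0 Y5.0
G1 X4.0 Y5.0
G1 X4.0 Y24.0
G1 X0.0 Y24.0
G1 X0.0 Y0.0
; layer 6
G0 Z15.8
G0 X0.0 Y0.0
G1 X26.0 Y0.0
G1 X26.0 Y5.0
G1 X4.0 Y5.0
G1 X4.0 Y24.0
G1 X0.0 Y24.0
G1 X0.0 Y0.0
; layer 7
G0 Z18.4
G0 X0.0 Y0.0
G1 X26.0 Y0.0
G1 X26.0 Y5.0
G1 X4.0 Y5.0
G1 X4.0 Y24.0
G1 X0.0 Y24.0
G1 X0.0 Y0.0
; layer 8
G0 Z21.0
G0 X0.0 Y0.0
G1 X26.0 Y0.0
G1 X26.0 Y5.0
G1 X4.0 Y5.0
G1 X4.0 Y24.0
G1 X0.0 Y24.0
G1 X0.0 Y0.0
M2 ; end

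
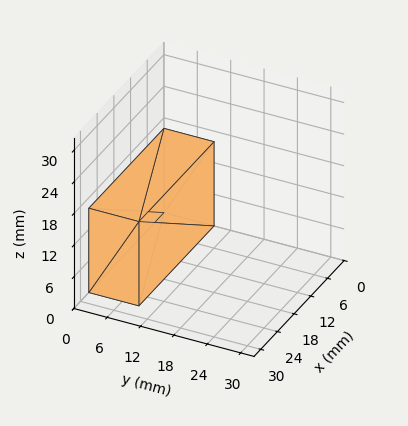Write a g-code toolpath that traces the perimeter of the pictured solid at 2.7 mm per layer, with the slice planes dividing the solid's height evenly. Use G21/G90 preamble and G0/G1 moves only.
Reading the render: the shape is a rectangular box, roughly 27 × 9 mm footprint and 16 mm tall (dimensions read to the nearest mm from the axis ticks). For the g-code, the solid's height is divided into equal slices at the stated Δz and each level perimeter traced with G1 moves after a G0 lift.

; perimeter-only toolpath
G21 ; units = mm
G90 ; absolute positioning
G28 ; home
; layer 1
G0 Z2.7
G0 X0.0 Y0.0
G1 X27.0 Y0.0
G1 X27.0 Y9.0
G1 X0.0 Y9.0
G1 X0.0 Y0.0
; layer 2
G0 Z5.3
G0 X0.0 Y0.0
G1 X27.0 Y0.0
G1 X27.0 Y9.0
G1 X0.0 Y9.0
G1 X0.0 Y0.0
; layer 3
G0 Z8.0
G0 X0.0 Y0.0
G1 X27.0 Y0.0
G1 X27.0 Y9.0
G1 X0.0 Y9.0
G1 X0.0 Y0.0
; layer 4
G0 Z10.7
G0 X0.0 Y0.0
G1 X27.0 Y0.0
G1 X27.0 Y9.0
G1 X0.0 Y9.0
G1 X0.0 Y0.0
; layer 5
G0 Z13.3
G0 X0.0 Y0.0
G1 X27.0 Y0.0
G1 X27.0 Y9.0
G1 X0.0 Y9.0
G1 X0.0 Y0.0
; layer 6
G0 Z16.0
G0 X0.0 Y0.0
G1 X27.0 Y0.0
G1 X27.0 Y9.0
G1 X0.0 Y9.0
G1 X0.0 Y0.0
M2 ; end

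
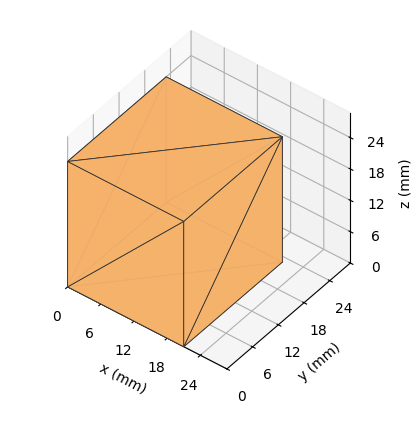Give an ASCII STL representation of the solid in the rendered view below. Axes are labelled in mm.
Reading the render: the shape is a rectangular box, roughly 21 × 23 mm footprint and 24 mm tall (dimensions read to the nearest mm from the axis ticks). For the STL, each face is triangulated and given an outward normal.

solid part
  facet normal 0.0000 0.0000 -1.0000
    outer loop
      vertex 21.00 23.00 0.00
      vertex 21.00 0.00 0.00
      vertex 0.00 0.00 0.00
    endloop
  endfacet
  facet normal 0.0000 0.0000 -1.0000
    outer loop
      vertex 0.00 23.00 0.00
      vertex 21.00 23.00 0.00
      vertex 0.00 0.00 0.00
    endloop
  endfacet
  facet normal 0.0000 0.0000 1.0000
    outer loop
      vertex 0.00 0.00 24.00
      vertex 21.00 0.00 24.00
      vertex 21.00 23.00 24.00
    endloop
  endfacet
  facet normal 0.0000 0.0000 1.0000
    outer loop
      vertex 0.00 0.00 24.00
      vertex 21.00 23.00 24.00
      vertex 0.00 23.00 24.00
    endloop
  endfacet
  facet normal 0.0000 -1.0000 0.0000
    outer loop
      vertex 0.00 0.00 0.00
      vertex 21.00 0.00 0.00
      vertex 21.00 0.00 24.00
    endloop
  endfacet
  facet normal 0.0000 -1.0000 0.0000
    outer loop
      vertex 0.00 0.00 0.00
      vertex 21.00 0.00 24.00
      vertex 0.00 0.00 24.00
    endloop
  endfacet
  facet normal 0.0000 1.0000 0.0000
    outer loop
      vertex 21.00 23.00 24.00
      vertex 21.00 23.00 0.00
      vertex 0.00 23.00 0.00
    endloop
  endfacet
  facet normal 0.0000 1.0000 0.0000
    outer loop
      vertex 0.00 23.00 24.00
      vertex 21.00 23.00 24.00
      vertex 0.00 23.00 0.00
    endloop
  endfacet
  facet normal -1.0000 0.0000 0.0000
    outer loop
      vertex 0.00 23.00 24.00
      vertex 0.00 23.00 0.00
      vertex 0.00 0.00 0.00
    endloop
  endfacet
  facet normal -1.0000 0.0000 0.0000
    outer loop
      vertex 0.00 0.00 24.00
      vertex 0.00 23.00 24.00
      vertex 0.00 0.00 0.00
    endloop
  endfacet
  facet normal 1.0000 0.0000 0.0000
    outer loop
      vertex 21.00 0.00 0.00
      vertex 21.00 23.00 0.00
      vertex 21.00 23.00 24.00
    endloop
  endfacet
  facet normal 1.0000 0.0000 0.0000
    outer loop
      vertex 21.00 0.00 0.00
      vertex 21.00 23.00 24.00
      vertex 21.00 0.00 24.00
    endloop
  endfacet
endsolid part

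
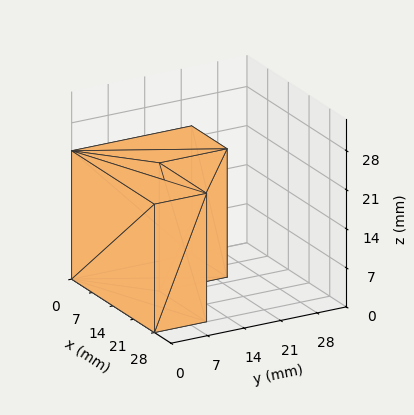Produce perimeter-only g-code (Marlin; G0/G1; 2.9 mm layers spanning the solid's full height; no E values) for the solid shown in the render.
Reading the render: the shape is an L-shaped prism: outer 28 × 23 mm, arm thicknesses ≈ 10 mm (horizontal) and 12 mm (vertical), extruded 23 mm in z (dimensions read to the nearest mm from the axis ticks). For the g-code, the solid's height is divided into equal slices at the stated Δz and each level perimeter traced with G1 moves after a G0 lift.

; perimeter-only toolpath
G21 ; units = mm
G90 ; absolute positioning
G28 ; home
; layer 1
G0 Z2.9
G0 X0.0 Y0.0
G1 X28.0 Y0.0
G1 X28.0 Y10.0
G1 X12.0 Y10.0
G1 X12.0 Y23.0
G1 X0.0 Y23.0
G1 X0.0 Y0.0
; layer 2
G0 Z5.8
G0 X0.0 Y0.0
G1 X28.0 Y0.0
G1 X28.0 Y10.0
G1 X12.0 Y10.0
G1 X12.0 Y23.0
G1 X0.0 Y23.0
G1 X0.0 Y0.0
; layer 3
G0 Z8.6
G0 X0.0 Y0.0
G1 X28.0 Y0.0
G1 X28.0 Y10.0
G1 X12.0 Y10.0
G1 X12.0 Y23.0
G1 X0.0 Y23.0
G1 X0.0 Y0.0
; layer 4
G0 Z11.5
G0 X0.0 Y0.0
G1 X28.0 Y0.0
G1 X28.0 Y10.0
G1 X12.0 Y10.0
G1 X12.0 Y23.0
G1 X0.0 Y23.0
G1 X0.0 Y0.0
; layer 5
G0 Z14.4
G0 X0.0 Y0.0
G1 X28.0 Y0.0
G1 X28.0 Y10.0
G1 X12.0 Y10.0
G1 X12.0 Y23.0
G1 X0.0 Y23.0
G1 X0.0 Y0.0
; layer 6
G0 Z17.2
G0 X0.0 Y0.0
G1 X28.0 Y0.0
G1 X28.0 Y10.0
G1 X12.0 Y10.0
G1 X12.0 Y23.0
G1 X0.0 Y23.0
G1 X0.0 Y0.0
; layer 7
G0 Z20.1
G0 X0.0 Y0.0
G1 X28.0 Y0.0
G1 X28.0 Y10.0
G1 X12.0 Y10.0
G1 X12.0 Y23.0
G1 X0.0 Y23.0
G1 X0.0 Y0.0
; layer 8
G0 Z23.0
G0 X0.0 Y0.0
G1 X28.0 Y0.0
G1 X28.0 Y10.0
G1 X12.0 Y10.0
G1 X12.0 Y23.0
G1 X0.0 Y23.0
G1 X0.0 Y0.0
M2 ; end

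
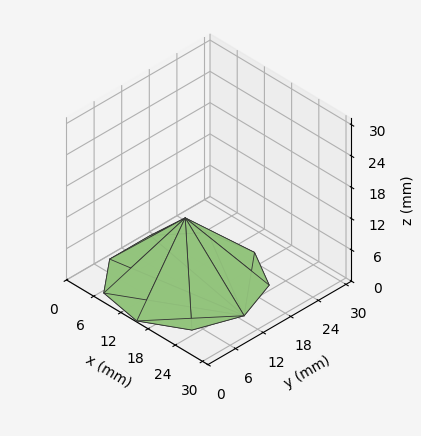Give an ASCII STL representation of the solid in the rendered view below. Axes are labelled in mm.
Reading the render: the shape is a regular 9-sided pyramid, base circumscribed radius ≈ 13 mm, apex at z ≈ 12 mm (dimensions read to the nearest mm from the axis ticks). For the STL, each face is triangulated and given an outward normal.

solid part
  facet normal 0.0000 0.0000 -1.0000
    outer loop
      vertex 15.3 25.8 0.0
      vertex 23.0 21.4 0.0
      vertex 26.0 13.0 0.0
    endloop
  endfacet
  facet normal 0.0000 0.0000 -1.0000
    outer loop
      vertex 6.5 24.3 0.0
      vertex 15.3 25.8 0.0
      vertex 26.0 13.0 0.0
    endloop
  endfacet
  facet normal 0.0000 0.0000 -1.0000
    outer loop
      vertex 0.8 17.4 0.0
      vertex 6.5 24.3 0.0
      vertex 26.0 13.0 0.0
    endloop
  endfacet
  facet normal 0.0000 0.0000 -1.0000
    outer loop
      vertex 0.8 8.6 0.0
      vertex 0.8 17.4 0.0
      vertex 26.0 13.0 0.0
    endloop
  endfacet
  facet normal 0.0000 0.0000 -1.0000
    outer loop
      vertex 6.5 1.7 0.0
      vertex 0.8 8.6 0.0
      vertex 26.0 13.0 0.0
    endloop
  endfacet
  facet normal 0.0000 0.0000 -1.0000
    outer loop
      vertex 15.3 0.2 0.0
      vertex 6.5 1.7 0.0
      vertex 26.0 13.0 0.0
    endloop
  endfacet
  facet normal 0.0000 0.0000 -1.0000
    outer loop
      vertex 23.0 4.6 0.0
      vertex 15.3 0.2 0.0
      vertex 26.0 13.0 0.0
    endloop
  endfacet
  facet normal 0.6592 0.2354 0.7141
    outer loop
      vertex 26.0 13.0 0.0
      vertex 23.0 21.4 0.0
      vertex 13.0 13.0 12.0
    endloop
  endfacet
  facet normal 0.3471 0.6075 0.7145
    outer loop
      vertex 23.0 21.4 0.0
      vertex 15.3 25.8 0.0
      vertex 13.0 13.0 12.0
    endloop
  endfacet
  facet normal -0.1177 0.6904 0.7138
    outer loop
      vertex 15.3 25.8 0.0
      vertex 6.5 24.3 0.0
      vertex 13.0 13.0 12.0
    endloop
  endfacet
  facet normal -0.5404 0.4465 0.7132
    outer loop
      vertex 6.5 24.3 0.0
      vertex 0.8 17.4 0.0
      vertex 13.0 13.0 12.0
    endloop
  endfacet
  facet normal -0.7012 0.0000 0.7129
    outer loop
      vertex 0.8 17.4 0.0
      vertex 0.8 8.6 0.0
      vertex 13.0 13.0 12.0
    endloop
  endfacet
  facet normal -0.5404 -0.4465 0.7132
    outer loop
      vertex 0.8 8.6 0.0
      vertex 6.5 1.7 0.0
      vertex 13.0 13.0 12.0
    endloop
  endfacet
  facet normal -0.1177 -0.6904 0.7138
    outer loop
      vertex 6.5 1.7 0.0
      vertex 15.3 0.2 0.0
      vertex 13.0 13.0 12.0
    endloop
  endfacet
  facet normal 0.3471 -0.6075 0.7145
    outer loop
      vertex 15.3 0.2 0.0
      vertex 23.0 4.6 0.0
      vertex 13.0 13.0 12.0
    endloop
  endfacet
  facet normal 0.6592 -0.2354 0.7141
    outer loop
      vertex 23.0 4.6 0.0
      vertex 26.0 13.0 0.0
      vertex 13.0 13.0 12.0
    endloop
  endfacet
endsolid part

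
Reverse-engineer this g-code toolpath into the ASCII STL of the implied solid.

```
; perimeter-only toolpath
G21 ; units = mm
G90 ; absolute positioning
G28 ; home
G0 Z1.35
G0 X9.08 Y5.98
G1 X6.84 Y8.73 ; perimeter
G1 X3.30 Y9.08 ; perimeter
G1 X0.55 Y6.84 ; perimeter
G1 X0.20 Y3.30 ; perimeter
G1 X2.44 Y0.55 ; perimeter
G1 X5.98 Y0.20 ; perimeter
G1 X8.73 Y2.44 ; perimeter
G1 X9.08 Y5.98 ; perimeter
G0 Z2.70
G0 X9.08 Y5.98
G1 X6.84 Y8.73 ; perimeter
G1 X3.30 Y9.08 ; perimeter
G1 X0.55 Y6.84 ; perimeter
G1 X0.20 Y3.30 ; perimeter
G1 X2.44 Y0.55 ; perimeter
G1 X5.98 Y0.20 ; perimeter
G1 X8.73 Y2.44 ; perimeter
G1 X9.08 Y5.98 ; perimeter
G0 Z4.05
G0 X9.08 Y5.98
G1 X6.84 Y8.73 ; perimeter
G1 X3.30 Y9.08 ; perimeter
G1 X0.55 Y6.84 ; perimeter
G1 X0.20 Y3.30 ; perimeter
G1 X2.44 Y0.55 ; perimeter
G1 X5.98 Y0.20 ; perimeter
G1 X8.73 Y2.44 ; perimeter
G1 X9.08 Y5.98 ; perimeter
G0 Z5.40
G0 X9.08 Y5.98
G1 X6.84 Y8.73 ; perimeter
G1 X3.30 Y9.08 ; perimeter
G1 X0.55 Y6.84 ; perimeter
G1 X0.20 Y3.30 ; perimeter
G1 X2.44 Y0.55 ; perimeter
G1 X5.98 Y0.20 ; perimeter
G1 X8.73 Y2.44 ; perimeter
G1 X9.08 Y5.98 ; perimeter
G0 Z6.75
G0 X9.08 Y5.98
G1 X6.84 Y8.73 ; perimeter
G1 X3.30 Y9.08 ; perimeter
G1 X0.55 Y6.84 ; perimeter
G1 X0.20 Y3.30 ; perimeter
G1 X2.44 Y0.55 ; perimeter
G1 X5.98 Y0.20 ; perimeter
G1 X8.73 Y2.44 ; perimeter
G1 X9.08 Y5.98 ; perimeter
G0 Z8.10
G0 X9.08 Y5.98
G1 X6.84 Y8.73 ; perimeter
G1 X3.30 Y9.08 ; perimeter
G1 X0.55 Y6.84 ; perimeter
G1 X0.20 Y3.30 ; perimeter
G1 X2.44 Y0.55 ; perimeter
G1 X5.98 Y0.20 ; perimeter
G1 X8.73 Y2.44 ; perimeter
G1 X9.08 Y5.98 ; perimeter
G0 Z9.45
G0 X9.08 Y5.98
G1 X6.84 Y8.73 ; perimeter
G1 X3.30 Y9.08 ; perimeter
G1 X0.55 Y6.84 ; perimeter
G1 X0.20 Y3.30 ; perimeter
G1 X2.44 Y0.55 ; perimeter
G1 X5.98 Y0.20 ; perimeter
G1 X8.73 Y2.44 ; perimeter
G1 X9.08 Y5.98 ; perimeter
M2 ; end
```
solid part
  facet normal 0.0000 0.0000 -1.0000
    outer loop
      vertex 3.30 9.08 0.00
      vertex 6.84 8.73 0.00
      vertex 9.08 5.98 0.00
    endloop
  endfacet
  facet normal 0.0000 0.0000 -1.0000
    outer loop
      vertex 0.55 6.84 0.00
      vertex 3.30 9.08 0.00
      vertex 9.08 5.98 0.00
    endloop
  endfacet
  facet normal 0.0000 0.0000 -1.0000
    outer loop
      vertex 0.20 3.30 0.00
      vertex 0.55 6.84 0.00
      vertex 9.08 5.98 0.00
    endloop
  endfacet
  facet normal 0.0000 0.0000 -1.0000
    outer loop
      vertex 2.44 0.55 0.00
      vertex 0.20 3.30 0.00
      vertex 9.08 5.98 0.00
    endloop
  endfacet
  facet normal 0.0000 0.0000 -1.0000
    outer loop
      vertex 5.98 0.20 0.00
      vertex 2.44 0.55 0.00
      vertex 9.08 5.98 0.00
    endloop
  endfacet
  facet normal 0.0000 0.0000 -1.0000
    outer loop
      vertex 8.73 2.44 0.00
      vertex 5.98 0.20 0.00
      vertex 9.08 5.98 0.00
    endloop
  endfacet
  facet normal 0.0000 0.0000 1.0000
    outer loop
      vertex 9.08 5.98 9.45
      vertex 6.84 8.73 9.45
      vertex 3.30 9.08 9.45
    endloop
  endfacet
  facet normal 0.0000 0.0000 1.0000
    outer loop
      vertex 9.08 5.98 9.45
      vertex 3.30 9.08 9.45
      vertex 0.55 6.84 9.45
    endloop
  endfacet
  facet normal 0.0000 0.0000 1.0000
    outer loop
      vertex 9.08 5.98 9.45
      vertex 0.55 6.84 9.45
      vertex 0.20 3.30 9.45
    endloop
  endfacet
  facet normal 0.0000 0.0000 1.0000
    outer loop
      vertex 9.08 5.98 9.45
      vertex 0.20 3.30 9.45
      vertex 2.44 0.55 9.45
    endloop
  endfacet
  facet normal 0.0000 0.0000 1.0000
    outer loop
      vertex 9.08 5.98 9.45
      vertex 2.44 0.55 9.45
      vertex 5.98 0.20 9.45
    endloop
  endfacet
  facet normal 0.0000 0.0000 1.0000
    outer loop
      vertex 9.08 5.98 9.45
      vertex 5.98 0.20 9.45
      vertex 8.73 2.44 9.45
    endloop
  endfacet
  facet normal 0.7753 0.6315 0.0000
    outer loop
      vertex 9.08 5.98 0.00
      vertex 6.84 8.73 0.00
      vertex 6.84 8.73 9.45
    endloop
  endfacet
  facet normal 0.7753 0.6315 0.0000
    outer loop
      vertex 9.08 5.98 0.00
      vertex 6.84 8.73 9.45
      vertex 9.08 5.98 9.45
    endloop
  endfacet
  facet normal 0.0984 0.9951 0.0000
    outer loop
      vertex 6.84 8.73 0.00
      vertex 3.30 9.08 0.00
      vertex 3.30 9.08 9.45
    endloop
  endfacet
  facet normal 0.0984 0.9951 0.0000
    outer loop
      vertex 6.84 8.73 0.00
      vertex 3.30 9.08 9.45
      vertex 6.84 8.73 9.45
    endloop
  endfacet
  facet normal -0.6315 0.7753 0.0000
    outer loop
      vertex 3.30 9.08 0.00
      vertex 0.55 6.84 0.00
      vertex 0.55 6.84 9.45
    endloop
  endfacet
  facet normal -0.6315 0.7753 0.0000
    outer loop
      vertex 3.30 9.08 0.00
      vertex 0.55 6.84 9.45
      vertex 3.30 9.08 9.45
    endloop
  endfacet
  facet normal -0.9951 0.0984 0.0000
    outer loop
      vertex 0.55 6.84 0.00
      vertex 0.20 3.30 0.00
      vertex 0.20 3.30 9.45
    endloop
  endfacet
  facet normal -0.9951 0.0984 0.0000
    outer loop
      vertex 0.55 6.84 0.00
      vertex 0.20 3.30 9.45
      vertex 0.55 6.84 9.45
    endloop
  endfacet
  facet normal -0.7753 -0.6315 0.0000
    outer loop
      vertex 0.20 3.30 0.00
      vertex 2.44 0.55 0.00
      vertex 2.44 0.55 9.45
    endloop
  endfacet
  facet normal -0.7753 -0.6315 0.0000
    outer loop
      vertex 0.20 3.30 0.00
      vertex 2.44 0.55 9.45
      vertex 0.20 3.30 9.45
    endloop
  endfacet
  facet normal -0.0984 -0.9951 0.0000
    outer loop
      vertex 2.44 0.55 0.00
      vertex 5.98 0.20 0.00
      vertex 5.98 0.20 9.45
    endloop
  endfacet
  facet normal -0.0984 -0.9951 0.0000
    outer loop
      vertex 2.44 0.55 0.00
      vertex 5.98 0.20 9.45
      vertex 2.44 0.55 9.45
    endloop
  endfacet
  facet normal 0.6315 -0.7753 0.0000
    outer loop
      vertex 5.98 0.20 0.00
      vertex 8.73 2.44 0.00
      vertex 8.73 2.44 9.45
    endloop
  endfacet
  facet normal 0.6315 -0.7753 0.0000
    outer loop
      vertex 5.98 0.20 0.00
      vertex 8.73 2.44 9.45
      vertex 5.98 0.20 9.45
    endloop
  endfacet
  facet normal 0.9951 -0.0984 0.0000
    outer loop
      vertex 8.73 2.44 0.00
      vertex 9.08 5.98 0.00
      vertex 9.08 5.98 9.45
    endloop
  endfacet
  facet normal 0.9951 -0.0984 0.0000
    outer loop
      vertex 8.73 2.44 0.00
      vertex 9.08 5.98 9.45
      vertex 8.73 2.44 9.45
    endloop
  endfacet
endsolid part

The G0 Z moves step by Δz≈1.35 mm. Every layer's G1 loop is the same polygon, so the solid is a straight extrusion of it from z=0 to z≈9.45. Closing with flat bottom and top caps and triangulating gives 28 facets — a regular 8-sided prism (a cylinder approximated with 8 flat sides), circumscribed radius ≈ 4.64 mm, height ≈ 9.45 mm.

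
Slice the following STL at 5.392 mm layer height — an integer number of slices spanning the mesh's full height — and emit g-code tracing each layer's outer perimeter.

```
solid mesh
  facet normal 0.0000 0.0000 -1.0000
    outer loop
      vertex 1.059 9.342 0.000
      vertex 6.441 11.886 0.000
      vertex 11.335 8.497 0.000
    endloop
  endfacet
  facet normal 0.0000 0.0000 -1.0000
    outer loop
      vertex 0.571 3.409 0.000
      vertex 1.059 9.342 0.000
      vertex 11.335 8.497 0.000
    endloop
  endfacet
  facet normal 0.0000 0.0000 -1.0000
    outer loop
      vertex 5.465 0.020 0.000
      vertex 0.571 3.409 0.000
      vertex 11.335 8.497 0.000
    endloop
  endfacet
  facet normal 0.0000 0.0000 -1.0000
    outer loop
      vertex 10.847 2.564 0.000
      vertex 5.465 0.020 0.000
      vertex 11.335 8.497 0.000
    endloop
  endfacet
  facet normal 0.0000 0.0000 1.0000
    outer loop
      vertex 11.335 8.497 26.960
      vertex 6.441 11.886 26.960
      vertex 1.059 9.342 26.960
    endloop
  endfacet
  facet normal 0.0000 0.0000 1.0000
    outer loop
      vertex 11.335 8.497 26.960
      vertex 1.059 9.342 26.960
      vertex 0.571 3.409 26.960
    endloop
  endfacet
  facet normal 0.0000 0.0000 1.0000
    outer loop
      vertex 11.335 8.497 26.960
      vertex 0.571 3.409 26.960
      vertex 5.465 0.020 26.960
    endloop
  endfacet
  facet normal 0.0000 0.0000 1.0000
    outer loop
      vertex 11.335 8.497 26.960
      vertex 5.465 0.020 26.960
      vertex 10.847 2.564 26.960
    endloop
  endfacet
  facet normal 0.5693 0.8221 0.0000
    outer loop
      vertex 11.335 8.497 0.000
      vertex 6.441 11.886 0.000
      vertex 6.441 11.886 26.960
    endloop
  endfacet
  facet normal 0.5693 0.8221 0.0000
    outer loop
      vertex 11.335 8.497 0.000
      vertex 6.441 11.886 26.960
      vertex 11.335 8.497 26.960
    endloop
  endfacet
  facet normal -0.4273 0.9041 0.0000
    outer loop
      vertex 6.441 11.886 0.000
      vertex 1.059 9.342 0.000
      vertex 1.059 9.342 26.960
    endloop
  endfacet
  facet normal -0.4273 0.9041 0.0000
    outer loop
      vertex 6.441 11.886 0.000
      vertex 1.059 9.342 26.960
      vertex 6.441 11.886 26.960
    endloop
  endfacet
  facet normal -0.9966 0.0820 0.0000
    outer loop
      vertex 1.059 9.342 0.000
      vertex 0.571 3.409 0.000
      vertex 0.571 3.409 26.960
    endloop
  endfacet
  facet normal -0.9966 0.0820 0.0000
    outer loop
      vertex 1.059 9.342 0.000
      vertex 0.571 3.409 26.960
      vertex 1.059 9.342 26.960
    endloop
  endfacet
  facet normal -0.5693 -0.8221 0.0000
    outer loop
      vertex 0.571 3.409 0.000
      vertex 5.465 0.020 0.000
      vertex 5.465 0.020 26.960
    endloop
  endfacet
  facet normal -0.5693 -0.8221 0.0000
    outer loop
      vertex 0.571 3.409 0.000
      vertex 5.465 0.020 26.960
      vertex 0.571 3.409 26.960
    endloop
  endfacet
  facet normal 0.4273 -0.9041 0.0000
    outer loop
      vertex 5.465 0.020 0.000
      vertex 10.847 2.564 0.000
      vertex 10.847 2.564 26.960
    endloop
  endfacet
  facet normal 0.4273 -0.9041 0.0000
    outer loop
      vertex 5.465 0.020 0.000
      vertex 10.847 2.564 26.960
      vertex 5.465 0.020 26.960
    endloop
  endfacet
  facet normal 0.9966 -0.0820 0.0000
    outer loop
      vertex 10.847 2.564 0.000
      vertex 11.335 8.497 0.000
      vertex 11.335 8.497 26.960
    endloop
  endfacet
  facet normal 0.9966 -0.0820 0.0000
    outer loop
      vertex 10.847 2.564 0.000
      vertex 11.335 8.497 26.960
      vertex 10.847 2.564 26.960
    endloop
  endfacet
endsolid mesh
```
; perimeter-only toolpath
G21 ; units = mm
G90 ; absolute positioning
G28 ; home
; layer 1
G0 Z5.392
G0 X11.335 Y8.497
G1 X6.441 Y11.886
G1 X1.059 Y9.342
G1 X0.571 Y3.409
G1 X5.465 Y0.020
G1 X10.847 Y2.564
G1 X11.335 Y8.497
; layer 2
G0 Z10.784
G0 X11.335 Y8.497
G1 X6.441 Y11.886
G1 X1.059 Y9.342
G1 X0.571 Y3.409
G1 X5.465 Y0.020
G1 X10.847 Y2.564
G1 X11.335 Y8.497
; layer 3
G0 Z16.176
G0 X11.335 Y8.497
G1 X6.441 Y11.886
G1 X1.059 Y9.342
G1 X0.571 Y3.409
G1 X5.465 Y0.020
G1 X10.847 Y2.564
G1 X11.335 Y8.497
; layer 4
G0 Z21.568
G0 X11.335 Y8.497
G1 X6.441 Y11.886
G1 X1.059 Y9.342
G1 X0.571 Y3.409
G1 X5.465 Y0.020
G1 X10.847 Y2.564
G1 X11.335 Y8.497
; layer 5
G0 Z26.960
G0 X11.335 Y8.497
G1 X6.441 Y11.886
G1 X1.059 Y9.342
G1 X0.571 Y3.409
G1 X5.465 Y0.020
G1 X10.847 Y2.564
G1 X11.335 Y8.497
M2 ; end

The solid is a regular 6-sided prism (a cylinder approximated with 6 flat sides), circumscribed radius ≈ 5.95 mm, height ≈ 27 mm. Slicing at Δz = 5.392 mm — 5 equal slices spanning the solid's height, so layer i sits at z = i·h/5 — gives 5 non-empty perimeters. Each is a 6-segment closed polygon; G0 lifts to the layer z and rapids to the start vertex, then G1 traces the edges.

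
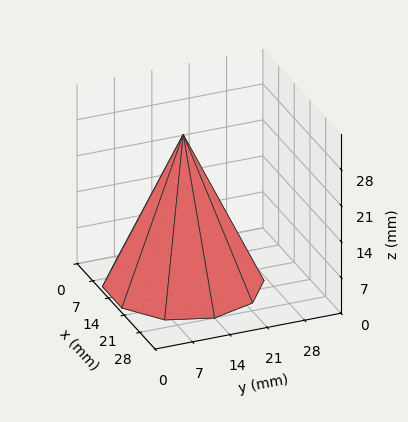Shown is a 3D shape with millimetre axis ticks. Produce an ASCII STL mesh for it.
Reading the render: the shape is a regular 10-sided pyramid, base circumscribed radius ≈ 14 mm, apex at z ≈ 29 mm (dimensions read to the nearest mm from the axis ticks). For the STL, each face is triangulated and given an outward normal.

solid part
  facet normal 0.0000 0.0000 -1.0000
    outer loop
      vertex 18.33 27.31 0.00
      vertex 25.33 22.23 0.00
      vertex 28.00 14.00 0.00
    endloop
  endfacet
  facet normal 0.0000 0.0000 -1.0000
    outer loop
      vertex 9.67 27.31 0.00
      vertex 18.33 27.31 0.00
      vertex 28.00 14.00 0.00
    endloop
  endfacet
  facet normal 0.0000 0.0000 -1.0000
    outer loop
      vertex 2.67 22.23 0.00
      vertex 9.67 27.31 0.00
      vertex 28.00 14.00 0.00
    endloop
  endfacet
  facet normal 0.0000 0.0000 -1.0000
    outer loop
      vertex 0.00 14.00 0.00
      vertex 2.67 22.23 0.00
      vertex 28.00 14.00 0.00
    endloop
  endfacet
  facet normal 0.0000 0.0000 -1.0000
    outer loop
      vertex 2.67 5.77 0.00
      vertex 0.00 14.00 0.00
      vertex 28.00 14.00 0.00
    endloop
  endfacet
  facet normal 0.0000 0.0000 -1.0000
    outer loop
      vertex 9.67 0.69 0.00
      vertex 2.67 5.77 0.00
      vertex 28.00 14.00 0.00
    endloop
  endfacet
  facet normal 0.0000 0.0000 -1.0000
    outer loop
      vertex 18.33 0.69 0.00
      vertex 9.67 0.69 0.00
      vertex 28.00 14.00 0.00
    endloop
  endfacet
  facet normal 0.0000 0.0000 -1.0000
    outer loop
      vertex 25.33 5.77 0.00
      vertex 18.33 0.69 0.00
      vertex 28.00 14.00 0.00
    endloop
  endfacet
  facet normal 0.8644 0.2804 0.4173
    outer loop
      vertex 28.00 14.00 0.00
      vertex 25.33 22.23 0.00
      vertex 14.00 14.00 29.00
    endloop
  endfacet
  facet normal 0.5338 0.7355 0.4173
    outer loop
      vertex 25.33 22.23 0.00
      vertex 18.33 27.31 0.00
      vertex 14.00 14.00 29.00
    endloop
  endfacet
  facet normal 0.0000 0.9088 0.4171
    outer loop
      vertex 18.33 27.31 0.00
      vertex 9.67 27.31 0.00
      vertex 14.00 14.00 29.00
    endloop
  endfacet
  facet normal -0.5338 0.7355 0.4173
    outer loop
      vertex 9.67 27.31 0.00
      vertex 2.67 22.23 0.00
      vertex 14.00 14.00 29.00
    endloop
  endfacet
  facet normal -0.8644 0.2804 0.4173
    outer loop
      vertex 2.67 22.23 0.00
      vertex 0.00 14.00 0.00
      vertex 14.00 14.00 29.00
    endloop
  endfacet
  facet normal -0.8644 -0.2804 0.4173
    outer loop
      vertex 0.00 14.00 0.00
      vertex 2.67 5.77 0.00
      vertex 14.00 14.00 29.00
    endloop
  endfacet
  facet normal -0.5338 -0.7355 0.4173
    outer loop
      vertex 2.67 5.77 0.00
      vertex 9.67 0.69 0.00
      vertex 14.00 14.00 29.00
    endloop
  endfacet
  facet normal 0.0000 -0.9088 0.4171
    outer loop
      vertex 9.67 0.69 0.00
      vertex 18.33 0.69 0.00
      vertex 14.00 14.00 29.00
    endloop
  endfacet
  facet normal 0.5338 -0.7355 0.4173
    outer loop
      vertex 18.33 0.69 0.00
      vertex 25.33 5.77 0.00
      vertex 14.00 14.00 29.00
    endloop
  endfacet
  facet normal 0.8644 -0.2804 0.4173
    outer loop
      vertex 25.33 5.77 0.00
      vertex 28.00 14.00 0.00
      vertex 14.00 14.00 29.00
    endloop
  endfacet
endsolid part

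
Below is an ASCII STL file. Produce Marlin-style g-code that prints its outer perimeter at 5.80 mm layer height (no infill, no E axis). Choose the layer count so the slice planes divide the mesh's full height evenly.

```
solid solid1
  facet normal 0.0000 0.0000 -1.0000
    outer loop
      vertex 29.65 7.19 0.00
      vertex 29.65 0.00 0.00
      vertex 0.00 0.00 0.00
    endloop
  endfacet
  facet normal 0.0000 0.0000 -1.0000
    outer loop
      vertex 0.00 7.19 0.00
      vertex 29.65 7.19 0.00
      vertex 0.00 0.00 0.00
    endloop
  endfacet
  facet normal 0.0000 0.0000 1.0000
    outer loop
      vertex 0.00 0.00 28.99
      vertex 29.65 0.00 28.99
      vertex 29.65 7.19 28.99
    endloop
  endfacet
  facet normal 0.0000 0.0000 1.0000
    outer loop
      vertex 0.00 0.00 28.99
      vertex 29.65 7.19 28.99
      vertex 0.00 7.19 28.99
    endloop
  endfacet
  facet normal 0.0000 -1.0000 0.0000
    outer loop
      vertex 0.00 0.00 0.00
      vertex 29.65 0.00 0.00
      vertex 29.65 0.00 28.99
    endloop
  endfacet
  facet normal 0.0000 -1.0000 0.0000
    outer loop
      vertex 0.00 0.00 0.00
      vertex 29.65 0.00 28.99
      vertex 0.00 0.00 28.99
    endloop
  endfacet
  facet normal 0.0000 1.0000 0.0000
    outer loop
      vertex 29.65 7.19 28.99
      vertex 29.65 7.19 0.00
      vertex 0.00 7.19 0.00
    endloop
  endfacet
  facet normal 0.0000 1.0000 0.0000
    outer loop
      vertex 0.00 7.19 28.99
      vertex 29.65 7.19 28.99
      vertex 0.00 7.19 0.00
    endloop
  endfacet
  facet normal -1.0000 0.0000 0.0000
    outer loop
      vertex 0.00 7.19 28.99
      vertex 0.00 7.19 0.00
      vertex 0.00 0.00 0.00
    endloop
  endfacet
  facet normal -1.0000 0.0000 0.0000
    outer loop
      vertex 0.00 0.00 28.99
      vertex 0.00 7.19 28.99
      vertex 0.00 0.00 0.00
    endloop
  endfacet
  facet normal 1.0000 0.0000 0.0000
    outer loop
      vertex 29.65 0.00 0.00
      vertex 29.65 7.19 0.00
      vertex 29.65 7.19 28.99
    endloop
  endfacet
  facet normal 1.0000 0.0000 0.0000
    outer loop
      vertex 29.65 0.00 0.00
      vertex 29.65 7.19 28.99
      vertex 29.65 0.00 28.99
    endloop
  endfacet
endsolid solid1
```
; perimeter-only toolpath
G21 ; units = mm
G90 ; absolute positioning
G28 ; home
; layer 1
G0 Z5.80
G0 X0.00 Y0.00
G1 X29.65 Y0.00
G1 X29.65 Y7.19
G1 X0.00 Y7.19
G1 X0.00 Y0.00
; layer 2
G0 Z11.60
G0 X0.00 Y0.00
G1 X29.65 Y0.00
G1 X29.65 Y7.19
G1 X0.00 Y7.19
G1 X0.00 Y0.00
; layer 3
G0 Z17.39
G0 X0.00 Y0.00
G1 X29.65 Y0.00
G1 X29.65 Y7.19
G1 X0.00 Y7.19
G1 X0.00 Y0.00
; layer 4
G0 Z23.19
G0 X0.00 Y0.00
G1 X29.65 Y0.00
G1 X29.65 Y7.19
G1 X0.00 Y7.19
G1 X0.00 Y0.00
; layer 5
G0 Z28.99
G0 X0.00 Y0.00
G1 X29.65 Y0.00
G1 X29.65 Y7.19
G1 X0.00 Y7.19
G1 X0.00 Y0.00
M2 ; end

The solid is a rectangular box, roughly 29.6 × 7.19 mm footprint and 29 mm tall. Slicing at Δz = 5.80 mm — 5 equal slices spanning the solid's height, so layer i sits at z = i·h/5 — gives 5 non-empty perimeters. Each is a 4-segment closed polygon; G0 lifts to the layer z and rapids to the start vertex, then G1 traces the edges.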